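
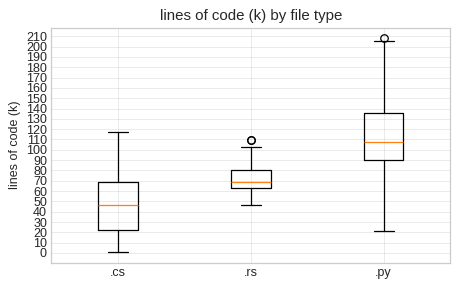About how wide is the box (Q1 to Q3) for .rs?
Q3 ≈ 80, Q1 ≈ 60; IQR ≈ 20.

≈ 20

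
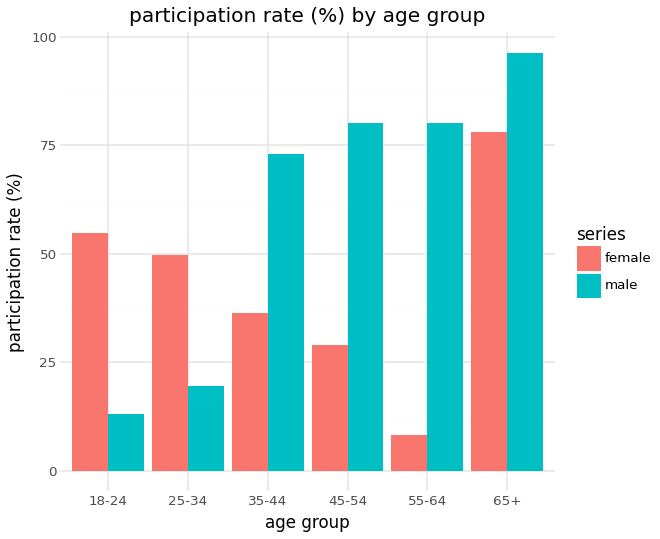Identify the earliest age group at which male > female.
25-34: male ≈ 20 vs female ≈ 50 (not yet); 35-44: male ≈ 70 vs female ≈ 40 (first crossover).

35-44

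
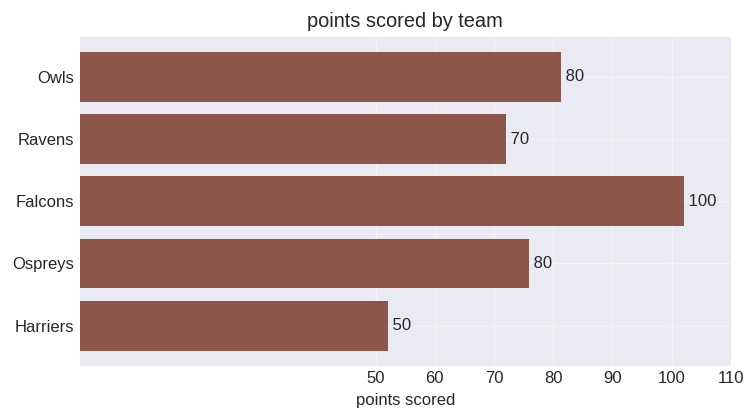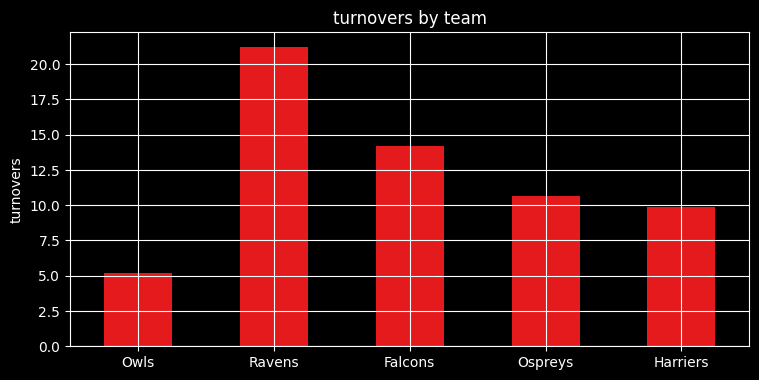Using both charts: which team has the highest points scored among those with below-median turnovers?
Chart 2 median turnovers ≈ 10; below-median teams: Owls, Harriers. Among those, Owls has the highest points scored (≈ 80).

Owls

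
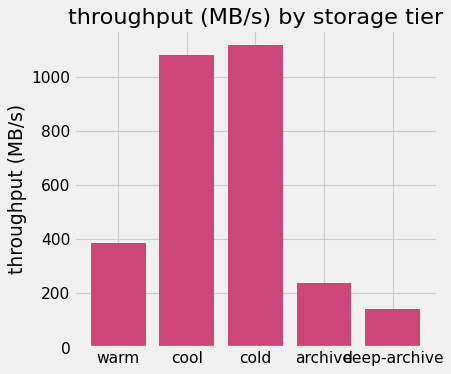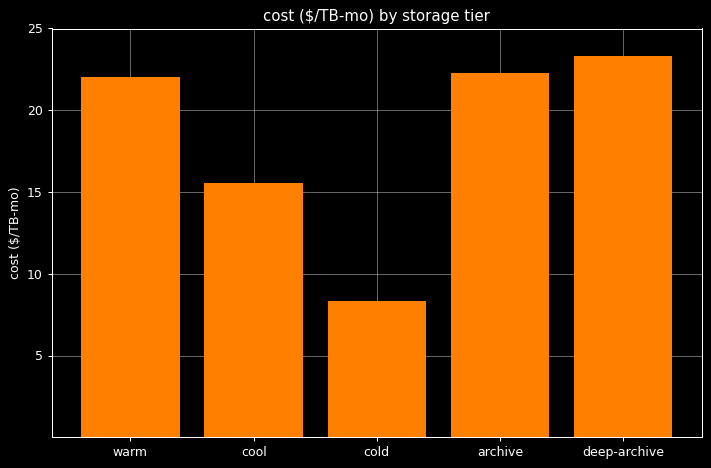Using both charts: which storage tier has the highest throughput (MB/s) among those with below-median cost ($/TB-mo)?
Chart 2 median cost ($/TB-mo) ≈ 20; below-median storage tiers: cool, cold. Among those, cold has the highest throughput (MB/s) (≈ 1200).

cold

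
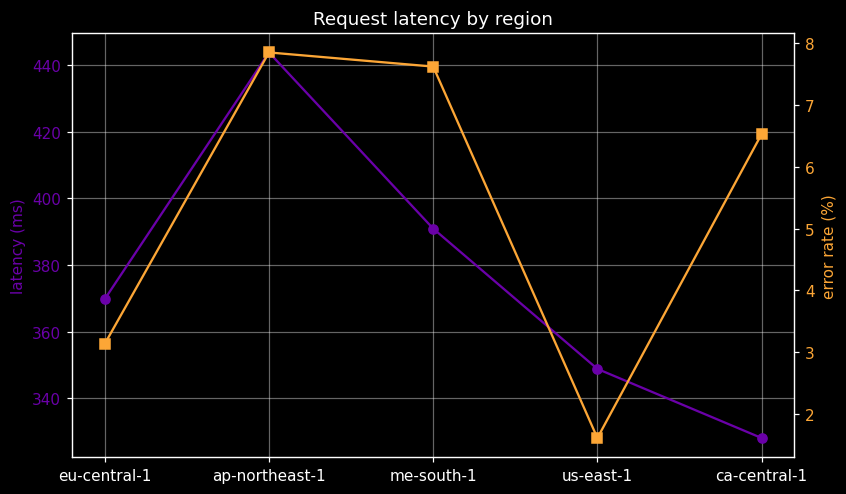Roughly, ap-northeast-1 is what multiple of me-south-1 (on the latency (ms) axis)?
ap-northeast-1 ≈ 440, me-south-1 ≈ 390; 440/390 ≈ 1.13.

≈ 1.13×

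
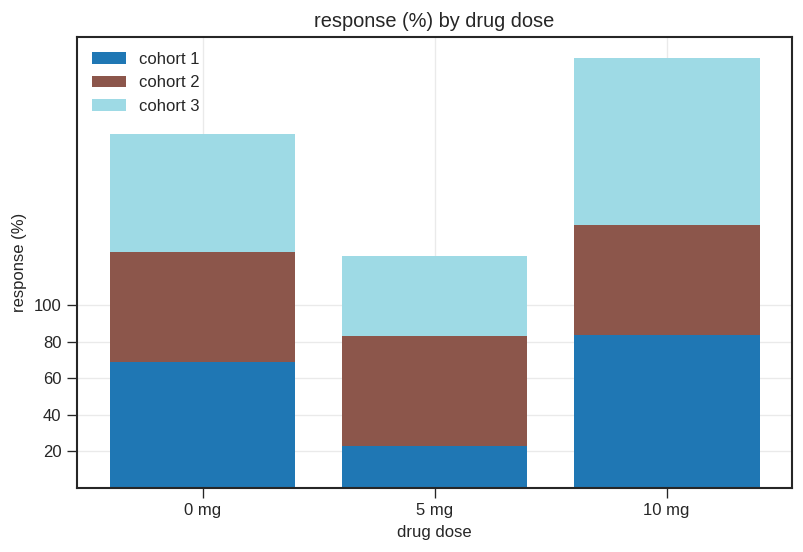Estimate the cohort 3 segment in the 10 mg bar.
≈ 100

cohort 3 top ≈ 240, bottom ≈ 140; segment ≈ 100.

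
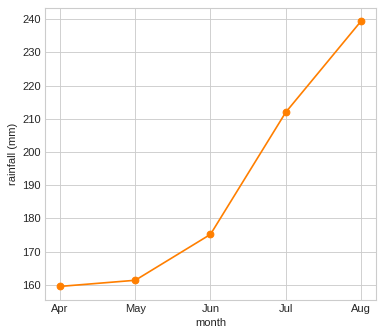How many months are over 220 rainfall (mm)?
Above 220: Aug.

1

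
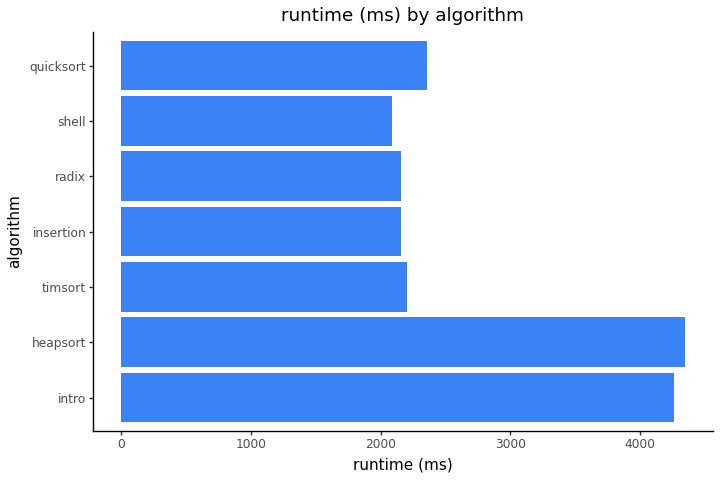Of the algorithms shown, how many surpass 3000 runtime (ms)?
Above 3000: intro, heapsort.

2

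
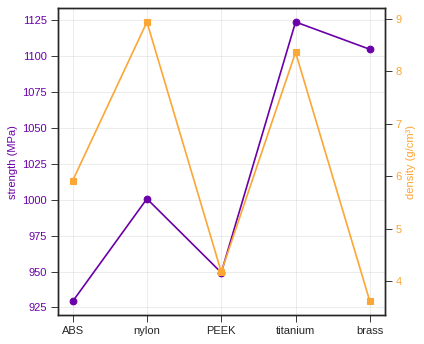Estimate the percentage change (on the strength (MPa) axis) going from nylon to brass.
nylon ≈ 1000, brass ≈ 1100; (1100 − 1000) / 1000 ≈ +10%.

≈ +10%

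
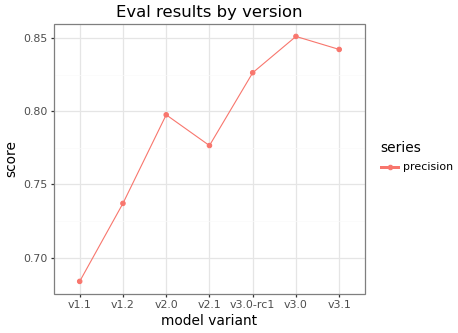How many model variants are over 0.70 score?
6

Above 0.70: v1.2, v2.0, v2.1, v3.0-rc1, v3.0, v3.1.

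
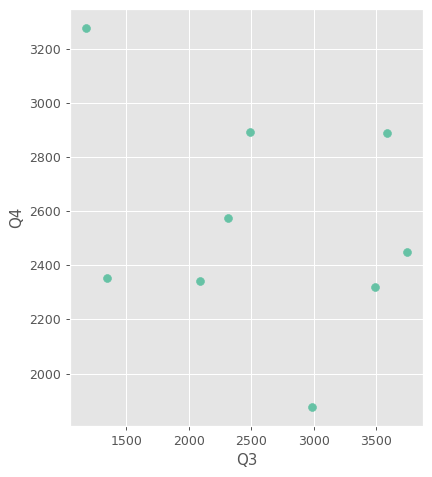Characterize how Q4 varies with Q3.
negative, weak

Points are negatively correlated; weak (|r| ≈ 0.3).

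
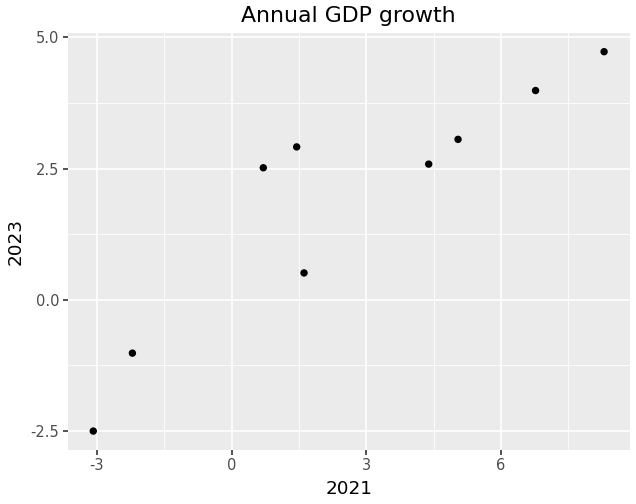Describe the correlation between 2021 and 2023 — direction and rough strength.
Points are positively correlated; strong (|r| ≈ 0.9).

positive, strong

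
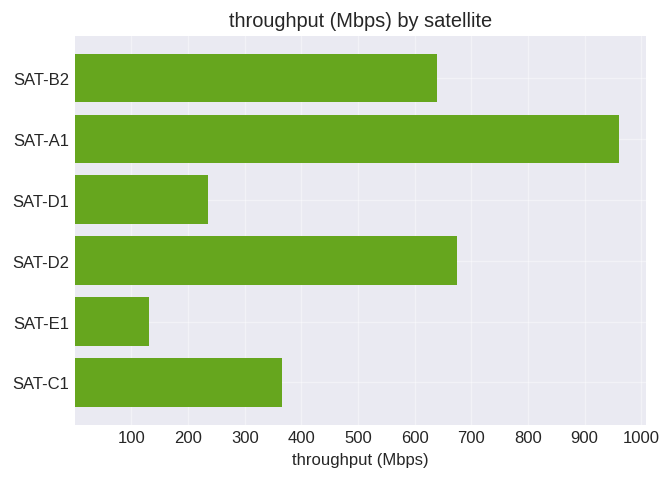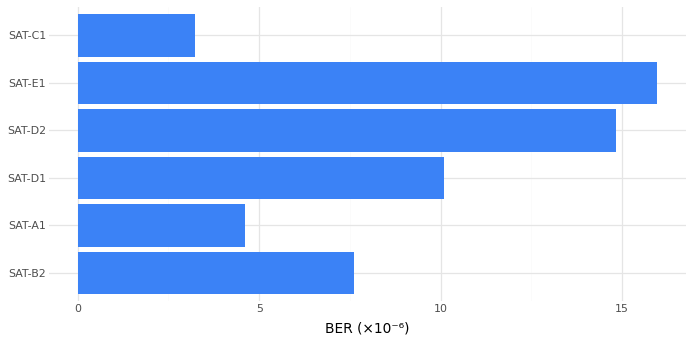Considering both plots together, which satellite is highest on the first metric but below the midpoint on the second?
Chart 2 median BER (×10⁻⁶) ≈ 8; below-median satellites: SAT-B2, SAT-A1, SAT-C1. Among those, SAT-A1 has the highest throughput (Mbps) (≈ 1000).

SAT-A1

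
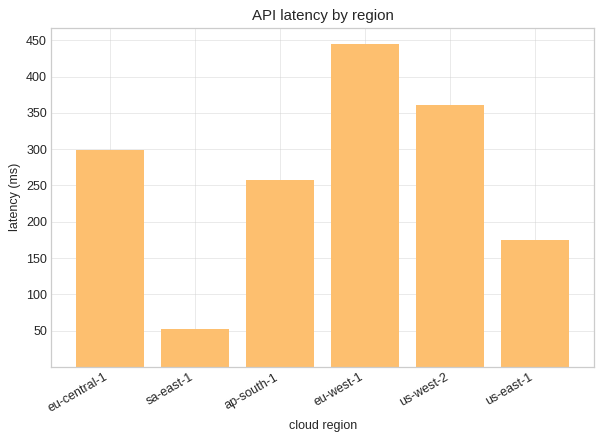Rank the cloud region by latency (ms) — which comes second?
us-west-2

Top 3: eu-west-1 ≈ 450, us-west-2 ≈ 350, eu-central-1 ≈ 300.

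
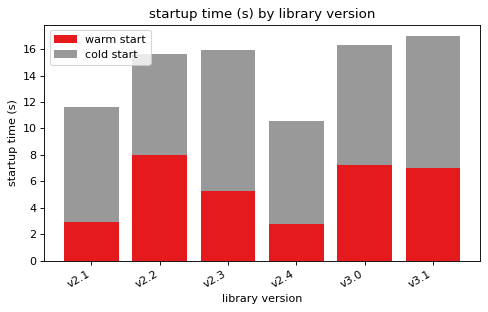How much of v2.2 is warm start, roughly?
≈ 8

warm start top ≈ 8, bottom ≈ 0; segment ≈ 8.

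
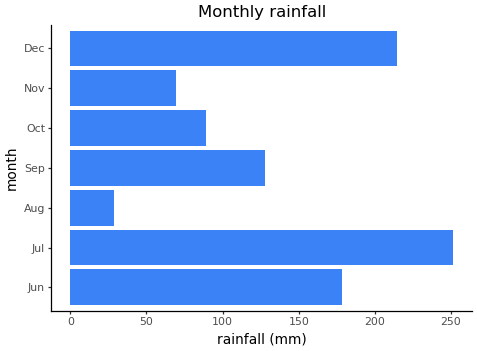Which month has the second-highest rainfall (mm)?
Dec

Top 3: Jul ≈ 250, Dec ≈ 225, Jun ≈ 175.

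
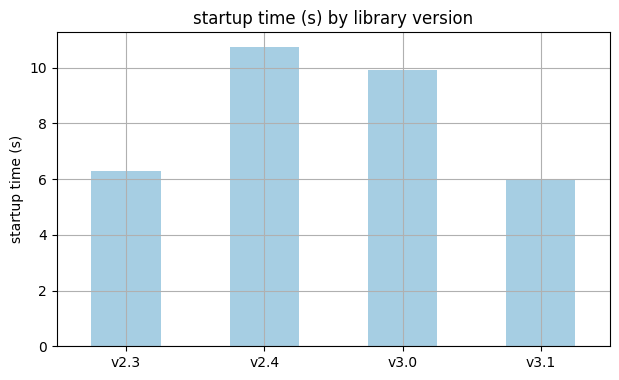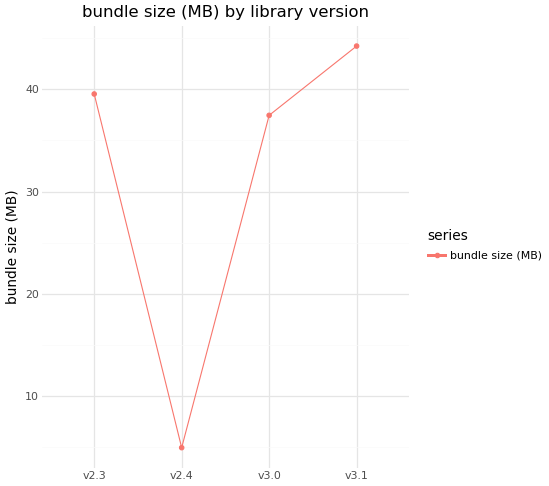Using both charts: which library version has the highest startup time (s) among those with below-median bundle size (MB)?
Chart 2 median bundle size (MB) ≈ 40; below-median library versions: v2.4, v3.0. Among those, v2.4 has the highest startup time (s) (≈ 11).

v2.4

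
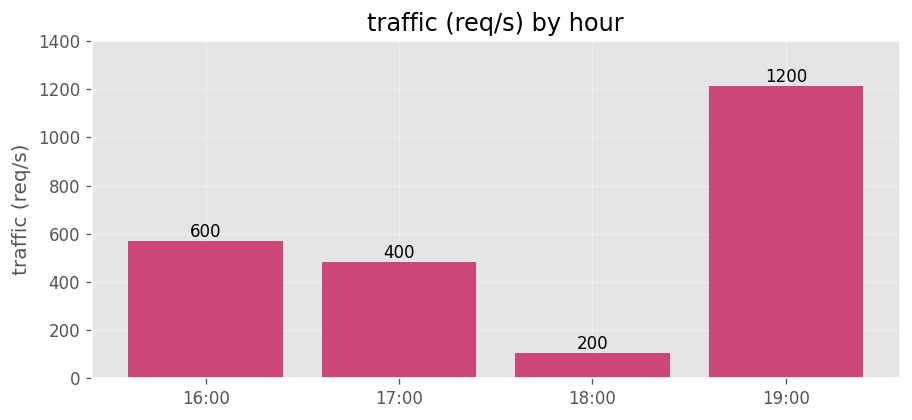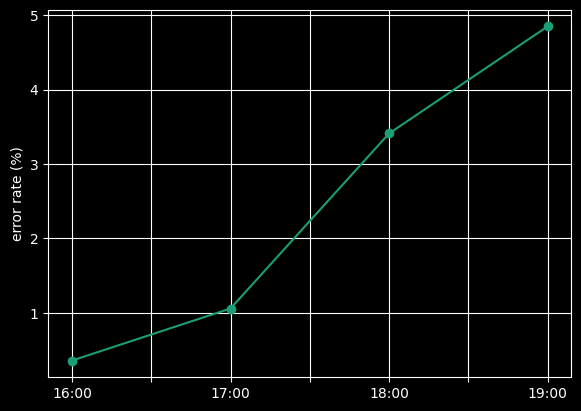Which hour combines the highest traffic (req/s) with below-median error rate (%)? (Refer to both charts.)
16:00

Chart 2 median error rate (%) ≈ 2; below-median hours: 16:00, 17:00. Among those, 16:00 has the highest traffic (req/s) (≈ 600).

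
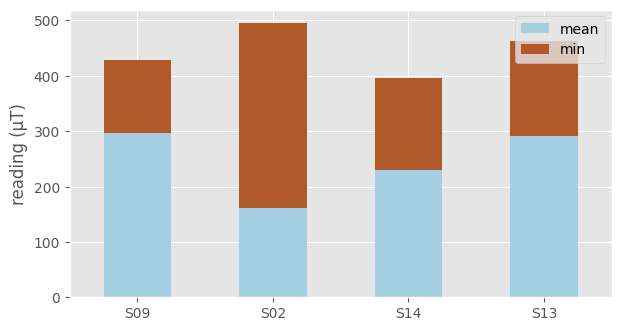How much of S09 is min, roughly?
min top ≈ 450, bottom ≈ 300; segment ≈ 150.

≈ 150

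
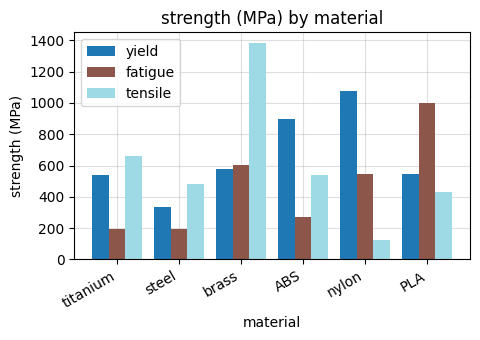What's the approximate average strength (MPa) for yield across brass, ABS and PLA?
(600 + 800 + 600) / 3 ≈ 667.

≈ 667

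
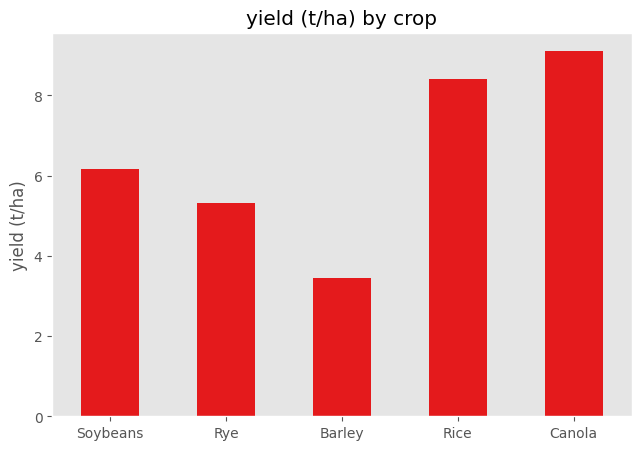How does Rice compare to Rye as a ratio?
≈ 1.6×

Rice ≈ 8, Rye ≈ 5; 8/5 ≈ 1.6.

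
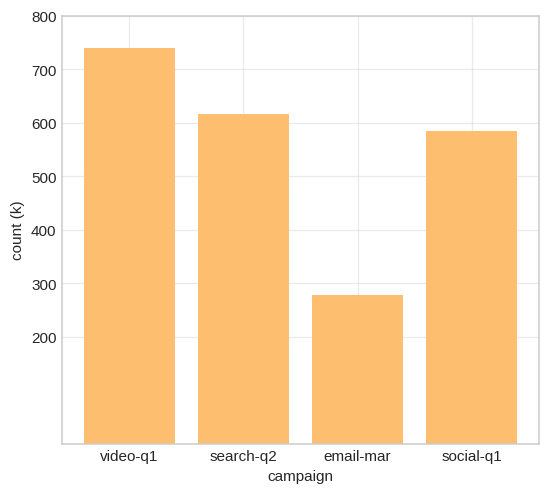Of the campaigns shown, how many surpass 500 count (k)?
3

Above 500: video-q1, search-q2, social-q1.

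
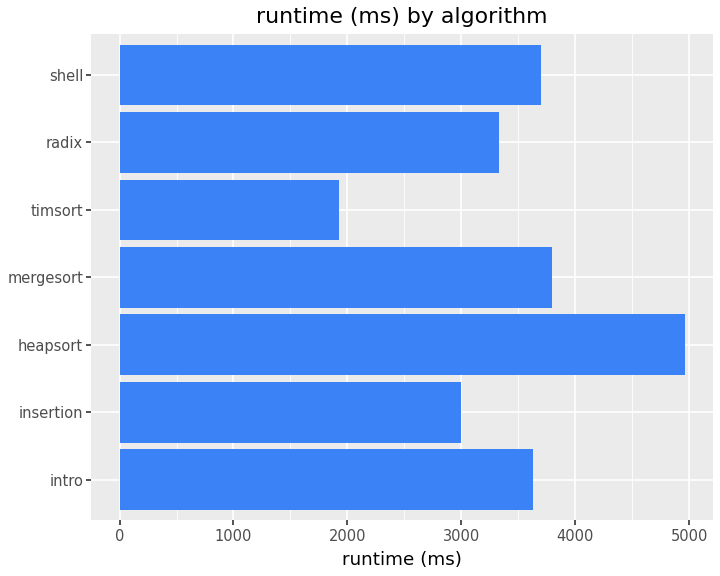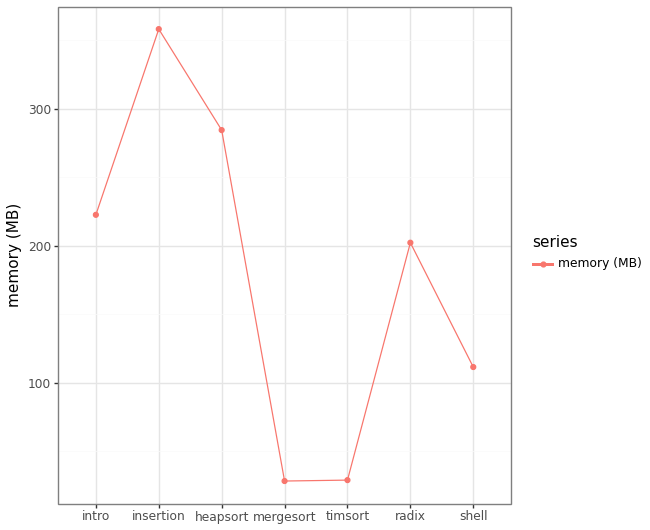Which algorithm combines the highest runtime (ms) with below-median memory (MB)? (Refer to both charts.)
mergesort

Chart 2 median memory (MB) ≈ 200; below-median algorithms: mergesort, timsort, shell. Among those, mergesort has the highest runtime (ms) (≈ 4000).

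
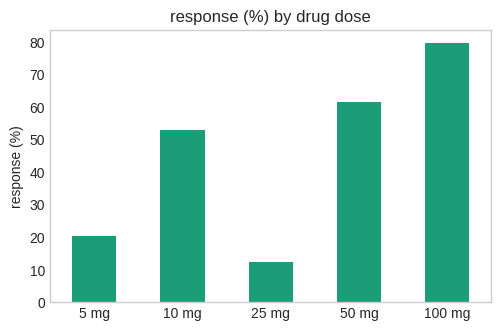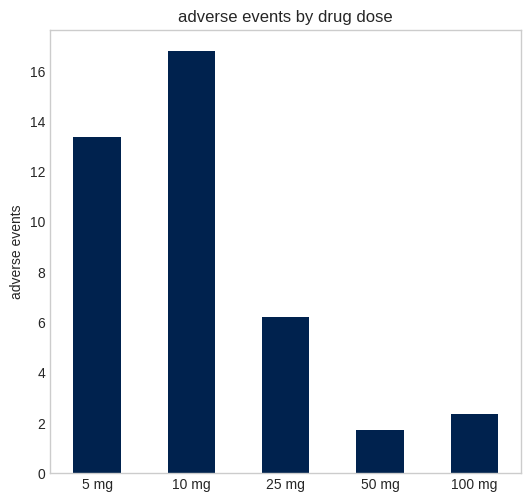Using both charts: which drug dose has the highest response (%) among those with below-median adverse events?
100 mg

Chart 2 median adverse events ≈ 6; below-median drug doses: 50 mg, 100 mg. Among those, 100 mg has the highest response (%) (≈ 80).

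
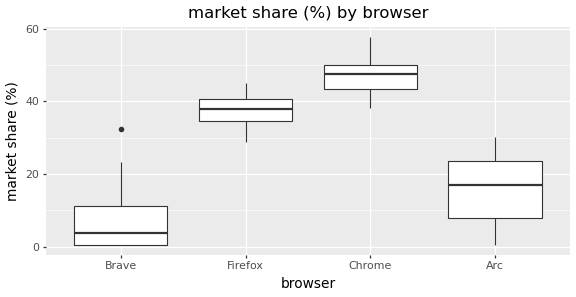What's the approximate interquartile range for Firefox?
Q3 ≈ 40, Q1 ≈ 35; IQR ≈ 5.

≈ 5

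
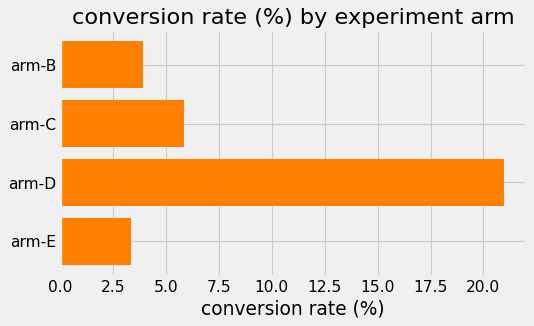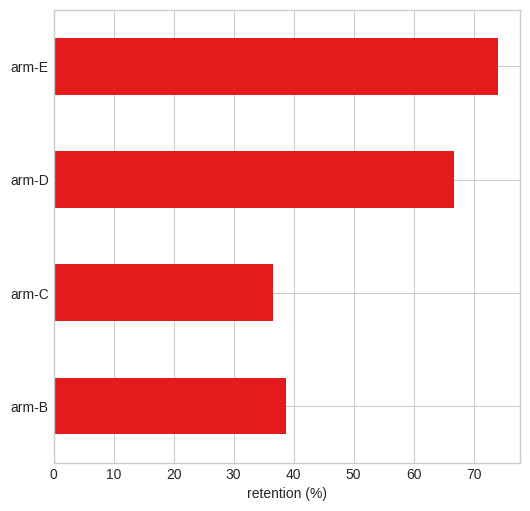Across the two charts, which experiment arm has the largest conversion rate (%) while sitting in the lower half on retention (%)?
Chart 2 median retention (%) ≈ 50; below-median experiment arms: arm-B, arm-C. Among those, arm-C has the highest conversion rate (%) (≈ 6).

arm-C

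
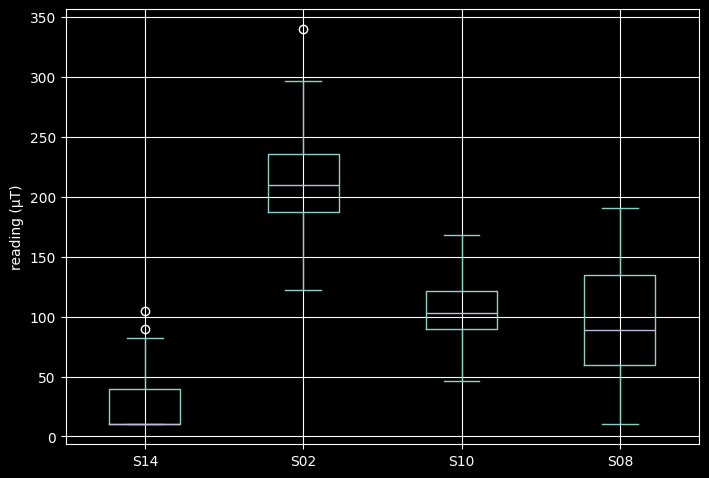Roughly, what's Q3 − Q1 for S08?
≈ 80

Q3 ≈ 140, Q1 ≈ 60; IQR ≈ 80.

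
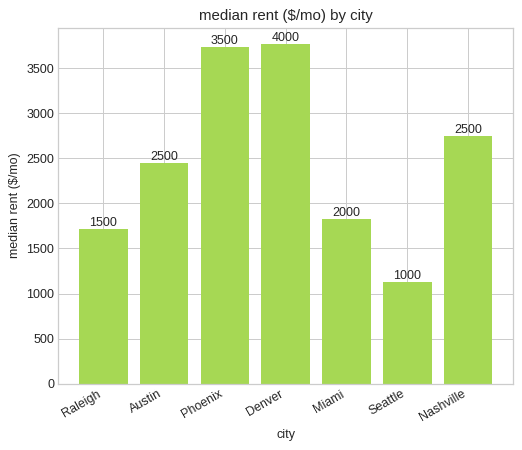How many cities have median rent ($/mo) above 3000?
Above 3000: Phoenix, Denver.

2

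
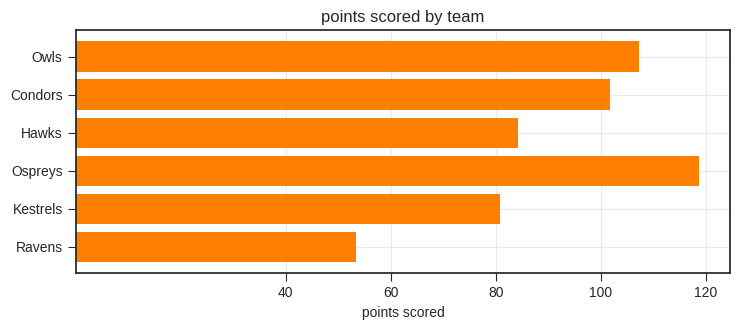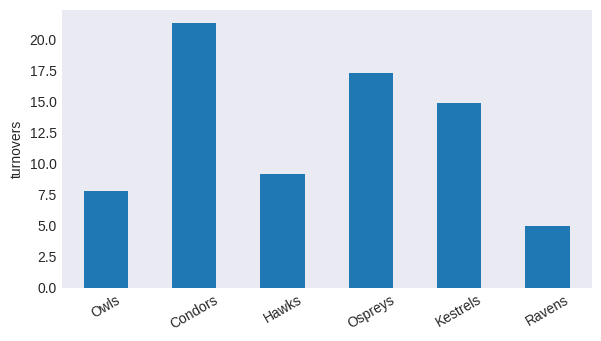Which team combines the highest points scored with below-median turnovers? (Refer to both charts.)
Chart 2 median turnovers ≈ 12; below-median teams: Owls, Hawks, Ravens. Among those, Owls has the highest points scored (≈ 100).

Owls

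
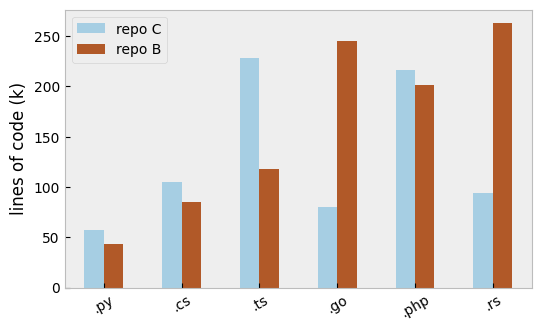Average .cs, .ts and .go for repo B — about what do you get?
≈ 150

(75 + 125 + 250) / 3 ≈ 150.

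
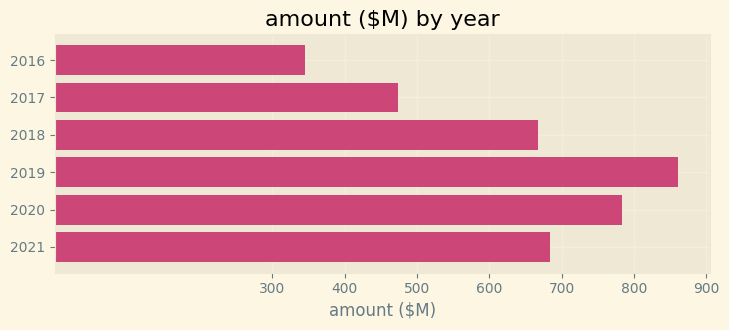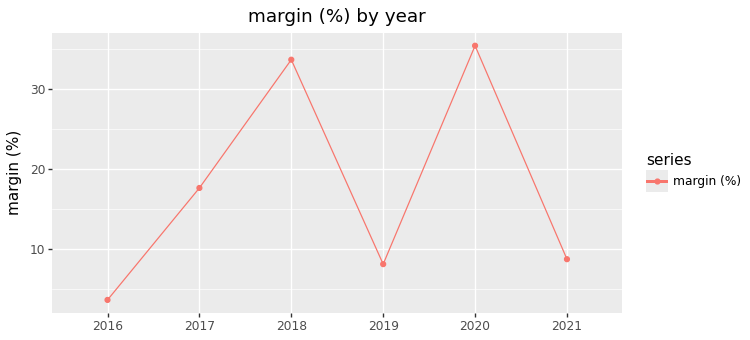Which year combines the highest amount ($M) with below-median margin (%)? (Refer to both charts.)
2019

Chart 2 median margin (%) ≈ 15; below-median years: 2016, 2019, 2021. Among those, 2019 has the highest amount ($M) (≈ 900).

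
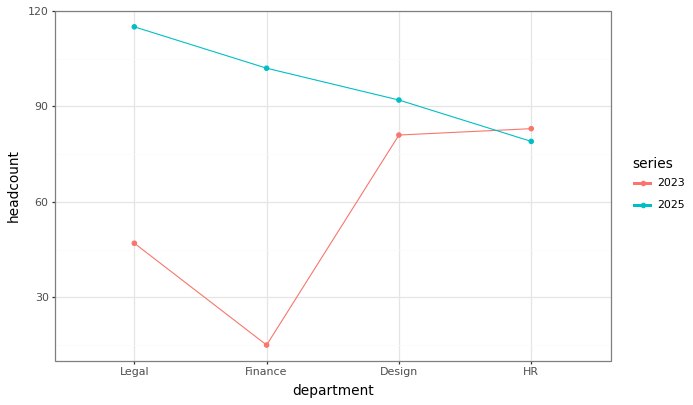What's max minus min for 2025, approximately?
Max Legal ≈ 120, min HR ≈ 80; range ≈ 40.

≈ 40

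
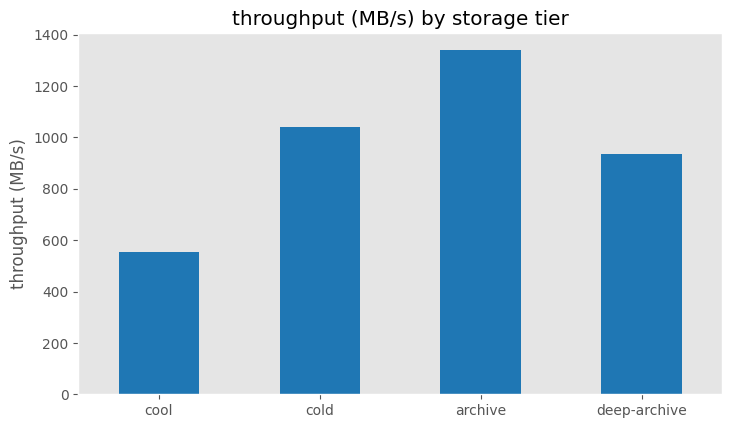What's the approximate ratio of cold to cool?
≈ 1.67×

cold ≈ 1000, cool ≈ 600; 1000/600 ≈ 1.67.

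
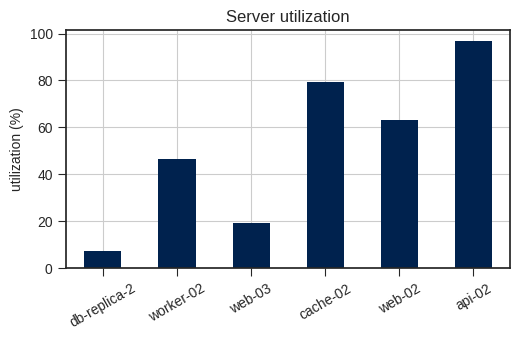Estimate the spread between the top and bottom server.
Max api-02 ≈ 100, min db-replica-2 ≈ 10; range ≈ 90.

≈ 90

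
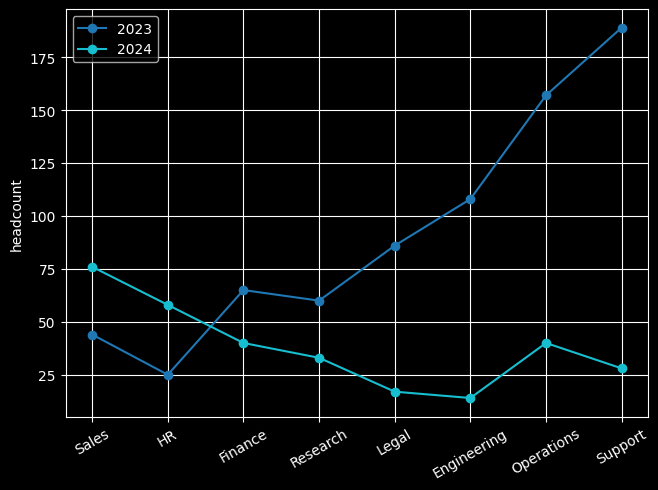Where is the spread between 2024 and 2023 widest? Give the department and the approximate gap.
Support, ≈ 160

Support: 2024 ≈ 20, 2023 ≈ 180 → gap ≈ 160. Next-largest (Operations) is only ≈ 120.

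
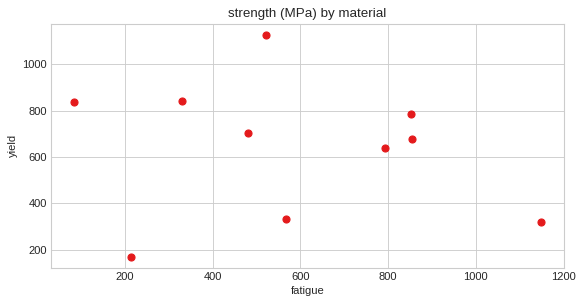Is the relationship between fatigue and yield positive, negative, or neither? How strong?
no clear correlation

Points are roughly uncorrelated; weak (|r| ≈ 0.2).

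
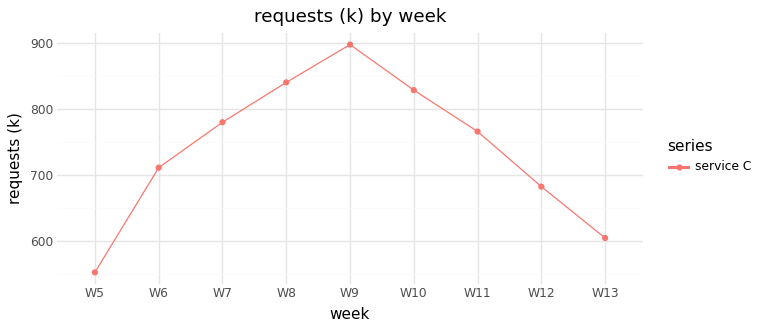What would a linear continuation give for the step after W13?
≈ 525

Last three: 750, 700, 600 → slope ≈ -75/step → next ≈ 525.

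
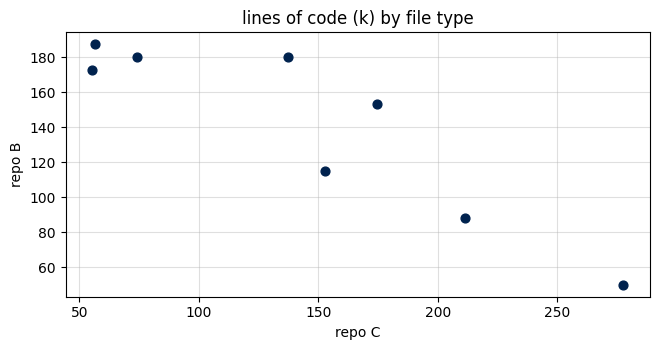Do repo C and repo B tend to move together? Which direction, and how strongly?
negative, strong

Points are negatively correlated; strong (|r| ≈ 0.9).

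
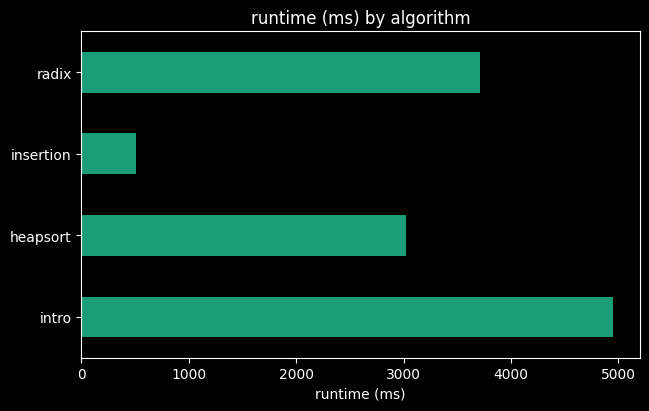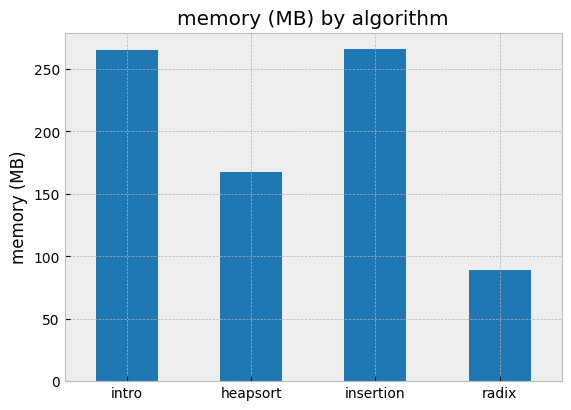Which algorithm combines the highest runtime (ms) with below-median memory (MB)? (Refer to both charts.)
Chart 2 median memory (MB) ≈ 225; below-median algorithms: heapsort, radix. Among those, radix has the highest runtime (ms) (≈ 3500).

radix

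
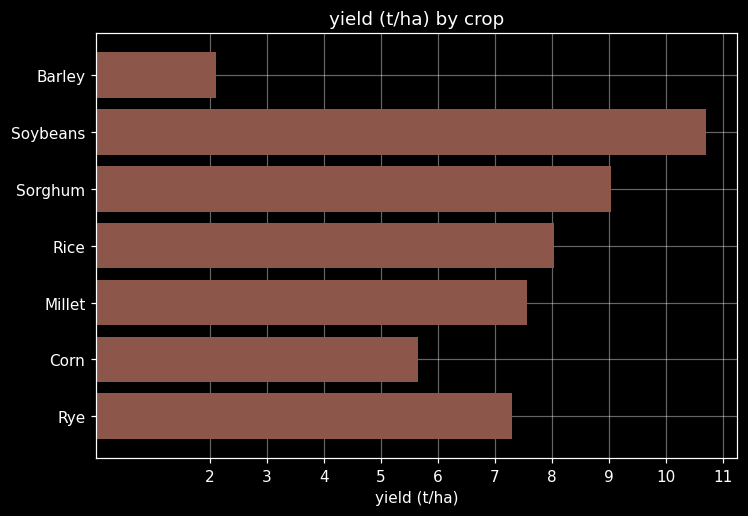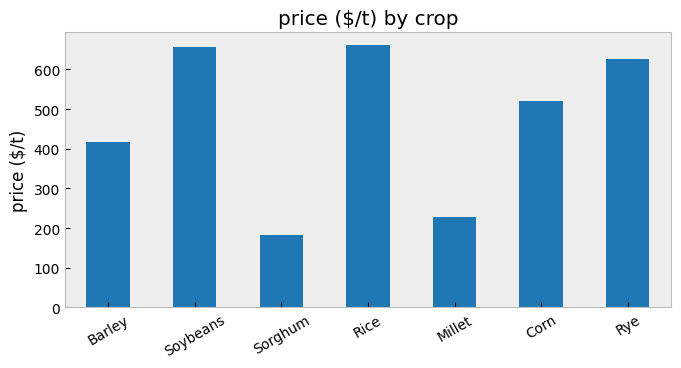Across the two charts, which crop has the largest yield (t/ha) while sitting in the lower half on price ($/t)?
Sorghum

Chart 2 median price ($/t) ≈ 500; below-median crops: Barley, Sorghum, Millet. Among those, Sorghum has the highest yield (t/ha) (≈ 9).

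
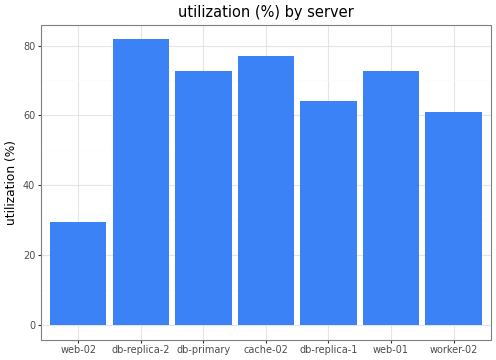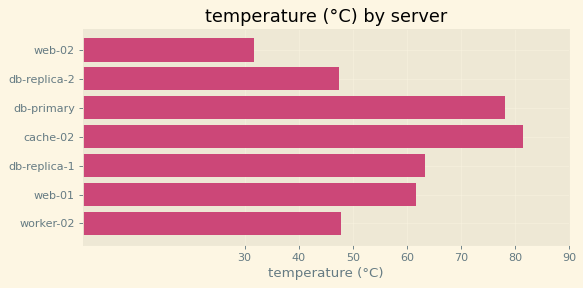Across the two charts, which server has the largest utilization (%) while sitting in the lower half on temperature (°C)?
Chart 2 median temperature (°C) ≈ 60; below-median servers: web-02, db-replica-2, worker-02. Among those, db-replica-2 has the highest utilization (%) (≈ 80).

db-replica-2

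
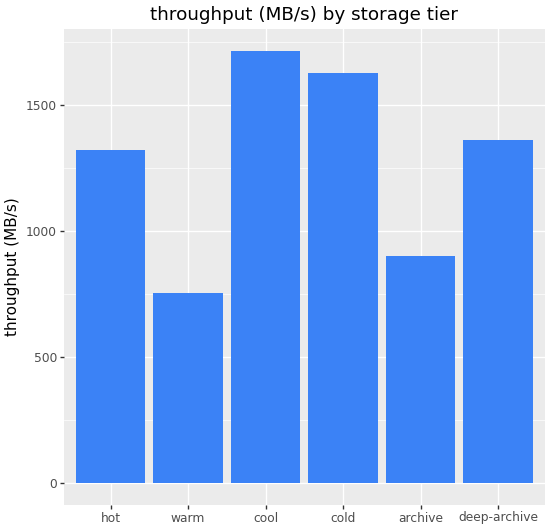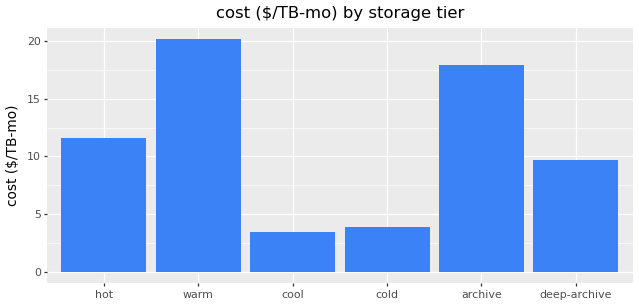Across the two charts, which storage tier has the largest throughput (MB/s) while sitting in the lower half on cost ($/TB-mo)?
Chart 2 median cost ($/TB-mo) ≈ 10; below-median storage tiers: cool, cold, deep-archive. Among those, cool has the highest throughput (MB/s) (≈ 1800).

cool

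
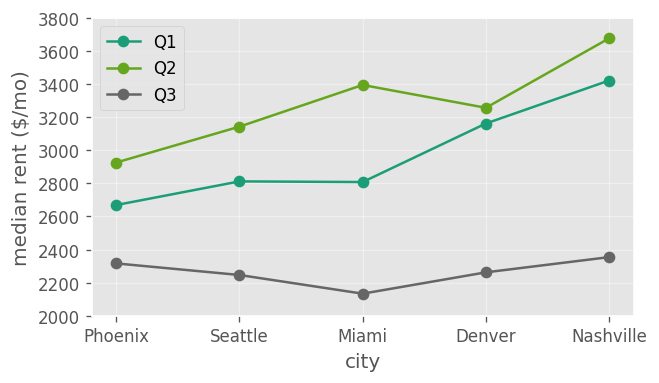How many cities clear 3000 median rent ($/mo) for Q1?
2

Above 3000: Denver, Nashville.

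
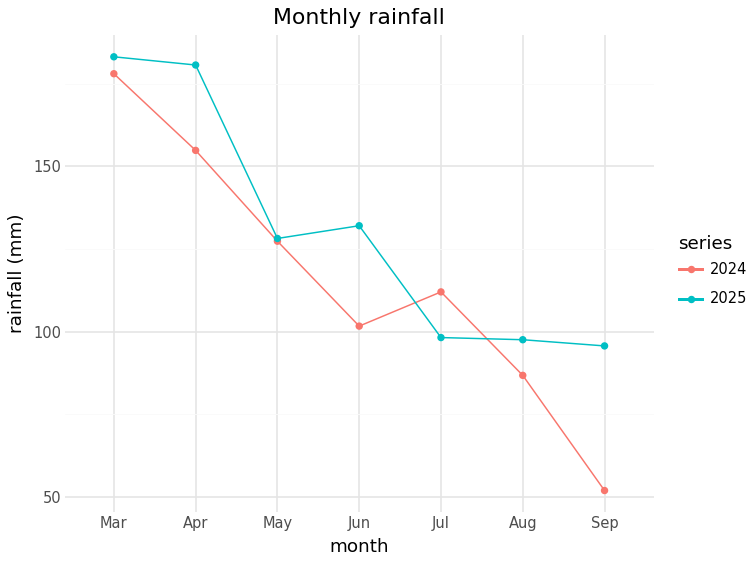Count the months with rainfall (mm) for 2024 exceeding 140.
Above 140: Mar, Apr.

2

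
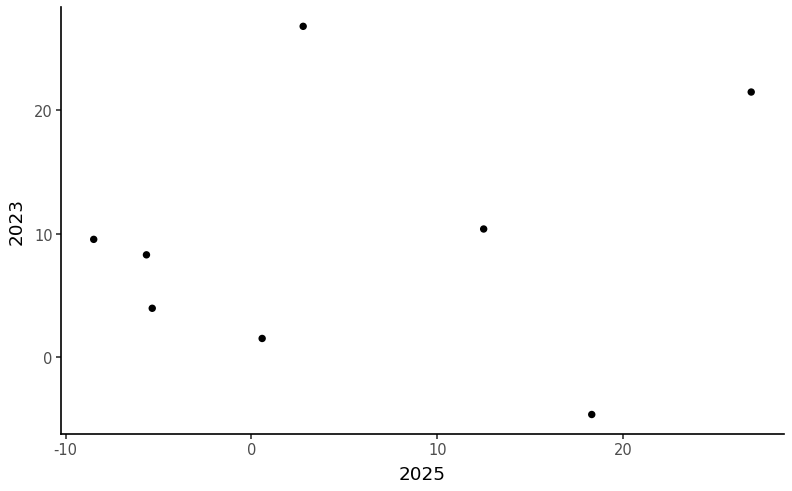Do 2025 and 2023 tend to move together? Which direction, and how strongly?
no clear correlation

Points are roughly uncorrelated; weak (|r| ≈ 0.2).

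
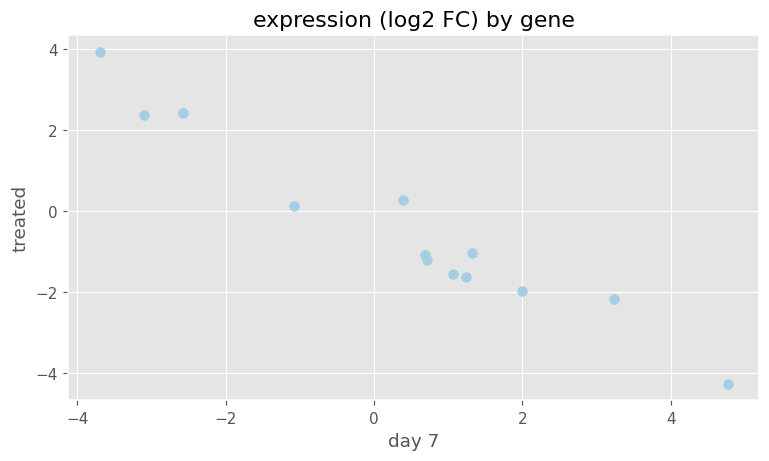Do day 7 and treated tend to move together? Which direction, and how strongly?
negative, strong

Points are negatively correlated; strong (|r| ≈ 1.0).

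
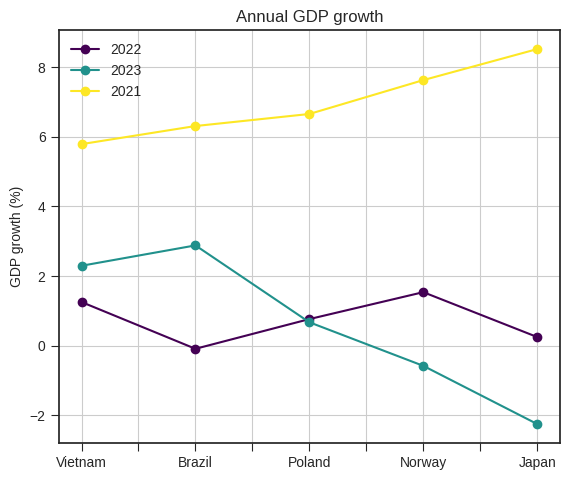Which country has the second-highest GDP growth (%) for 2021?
Norway

Top 3 for 2021: Japan ≈ 9, Norway ≈ 8, Poland ≈ 7.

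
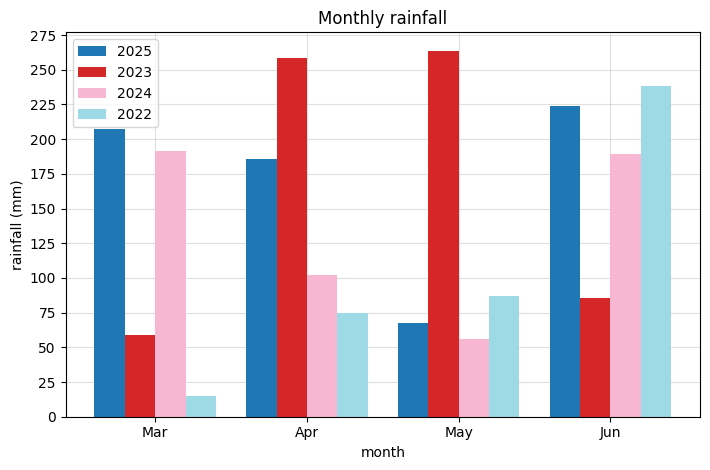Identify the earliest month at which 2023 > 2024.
Apr

Mar: 2023 ≈ 50 vs 2024 ≈ 200 (not yet); Apr: 2023 ≈ 250 vs 2024 ≈ 100 (first crossover).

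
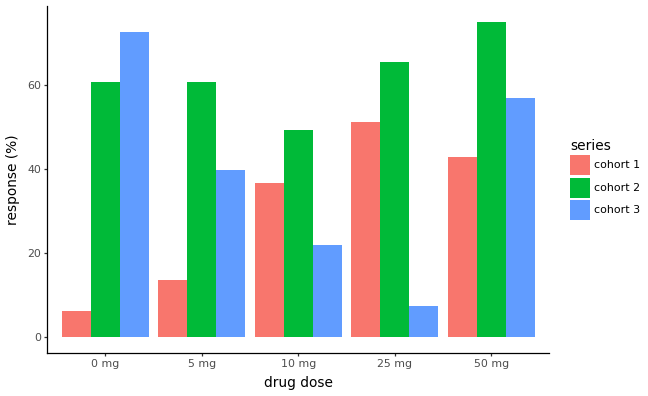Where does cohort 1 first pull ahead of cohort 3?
5 mg: cohort 1 ≈ 10 vs cohort 3 ≈ 40 (not yet); 10 mg: cohort 1 ≈ 40 vs cohort 3 ≈ 20 (first crossover).

10 mg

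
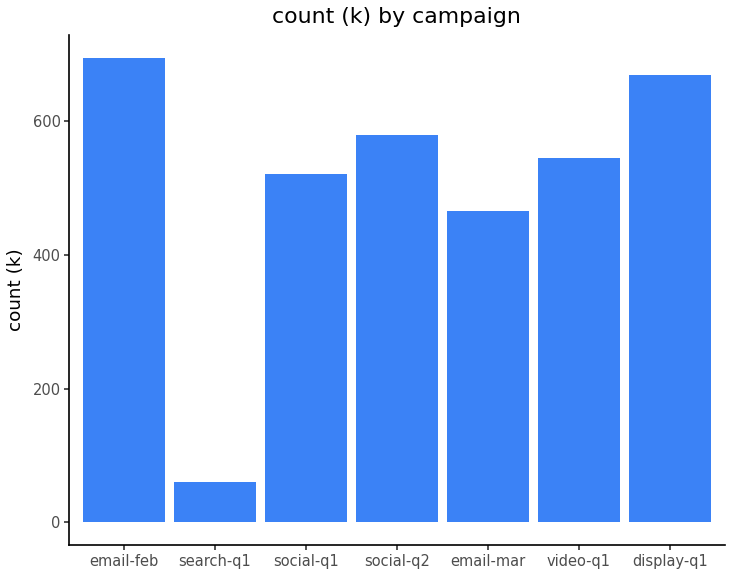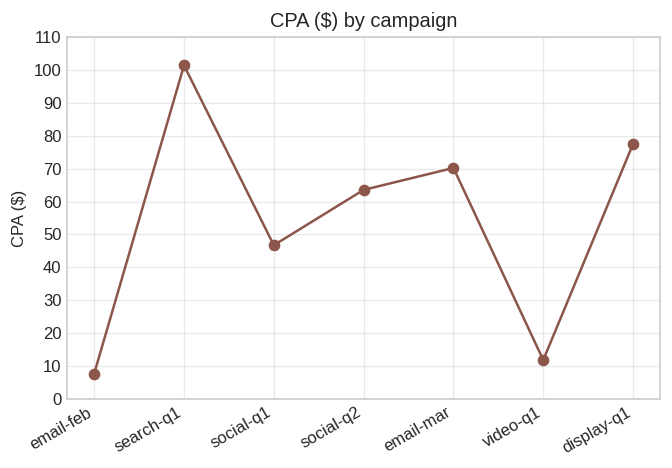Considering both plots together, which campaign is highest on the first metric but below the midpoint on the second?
email-feb

Chart 2 median CPA ($) ≈ 60; below-median campaigns: email-feb, social-q1, video-q1. Among those, email-feb has the highest count (k) (≈ 700).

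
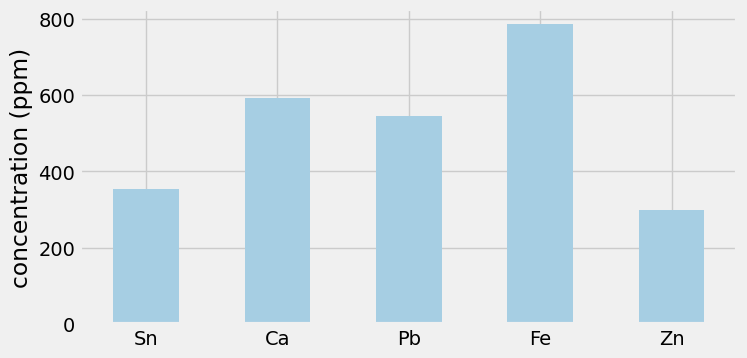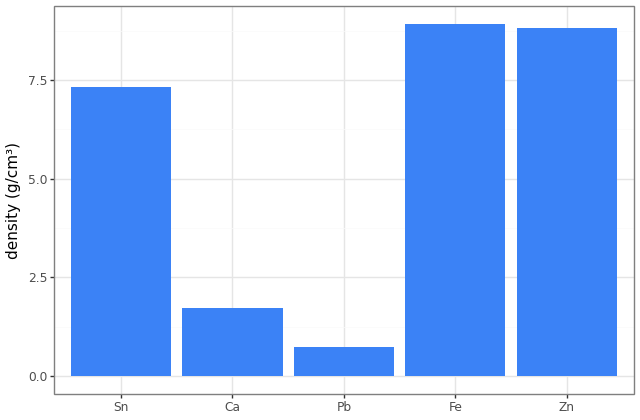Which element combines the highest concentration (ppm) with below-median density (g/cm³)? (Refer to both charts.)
Chart 2 median density (g/cm³) ≈ 7; below-median elements: Ca, Pb. Among those, Ca has the highest concentration (ppm) (≈ 600).

Ca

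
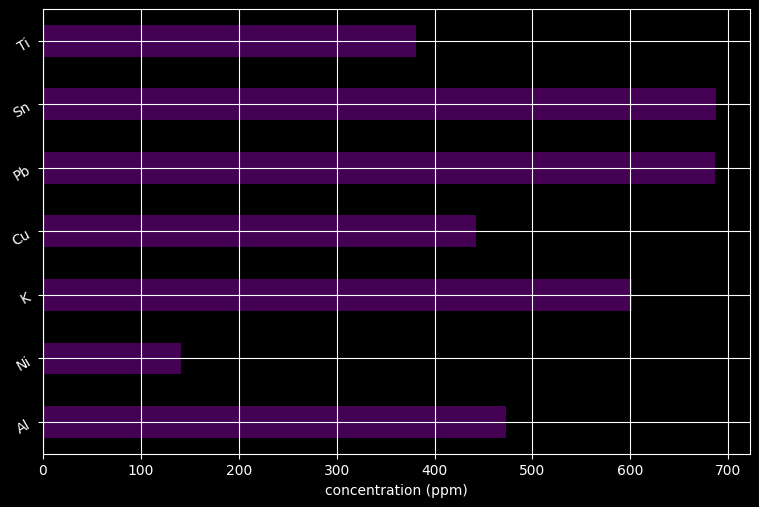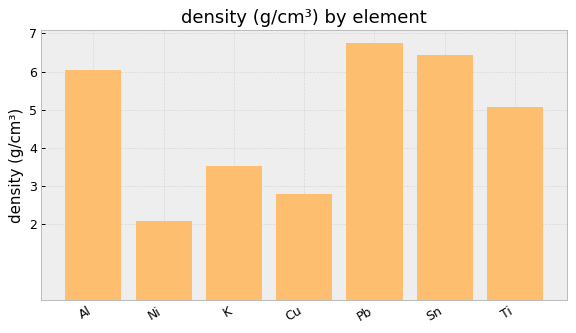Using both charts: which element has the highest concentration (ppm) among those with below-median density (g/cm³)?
Chart 2 median density (g/cm³) ≈ 5; below-median elements: Ni, K, Cu. Among those, K has the highest concentration (ppm) (≈ 600).

K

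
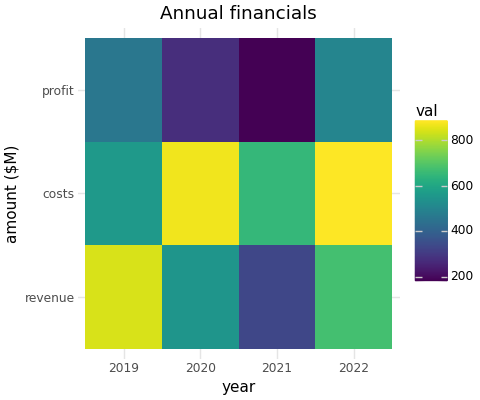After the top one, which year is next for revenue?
Top 3 for revenue: 2019 ≈ 800, 2022 ≈ 700, 2020 ≈ 500.

2022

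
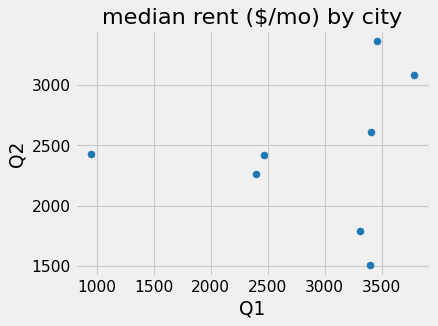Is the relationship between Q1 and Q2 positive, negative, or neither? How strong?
Points are roughly uncorrelated; weak (|r| ≈ 0.1).

no clear correlation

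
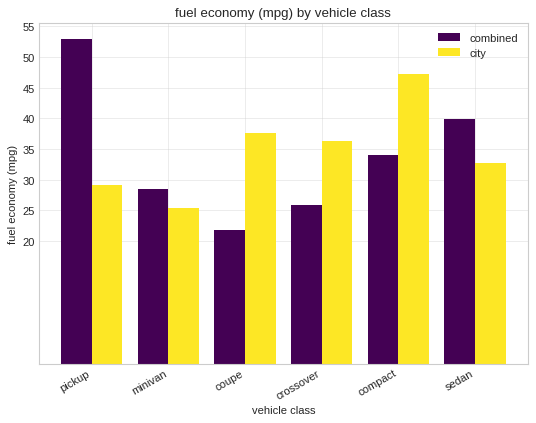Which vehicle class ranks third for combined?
compact

Top 4 for combined: pickup ≈ 55, sedan ≈ 40, compact ≈ 35, minivan ≈ 30.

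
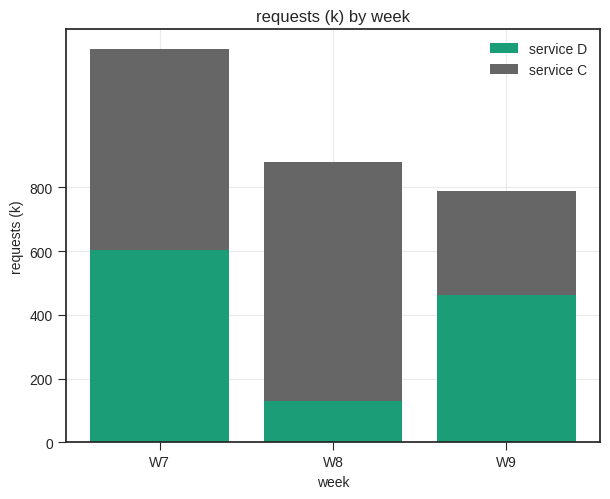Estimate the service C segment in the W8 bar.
service C top ≈ 800, bottom ≈ 200; segment ≈ 600.

≈ 600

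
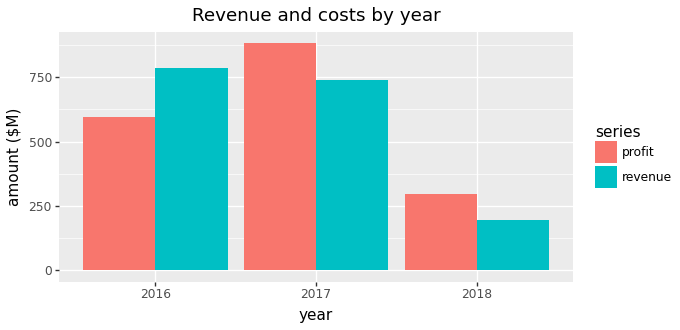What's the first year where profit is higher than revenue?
2017

2016: profit ≈ 600 vs revenue ≈ 800 (not yet); 2017: profit ≈ 900 vs revenue ≈ 700 (first crossover).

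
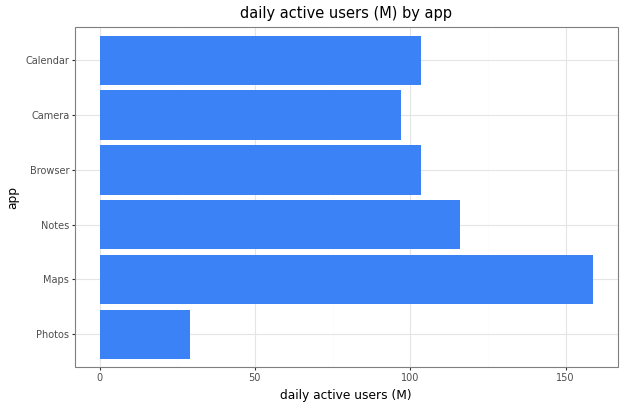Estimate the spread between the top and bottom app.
≈ 140

Max Maps ≈ 160, min Photos ≈ 20; range ≈ 140.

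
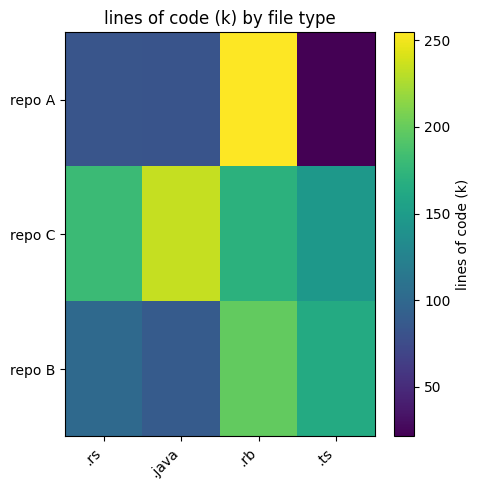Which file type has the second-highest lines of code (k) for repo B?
.ts

Top 3 for repo B: .rb ≈ 200, .ts ≈ 160, .rs ≈ 100.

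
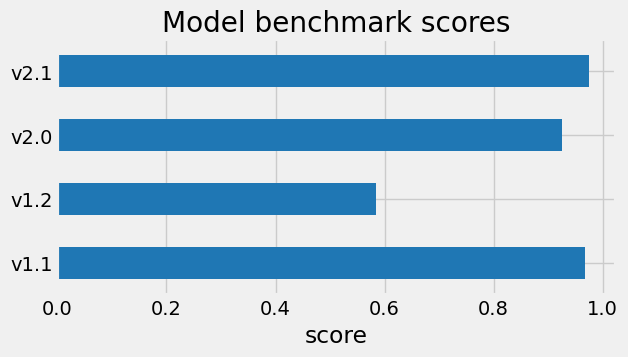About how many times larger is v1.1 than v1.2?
v1.1 ≈ 1.0, v1.2 ≈ 0.6; 1.0/0.6 ≈ 1.67.

≈ 1.67×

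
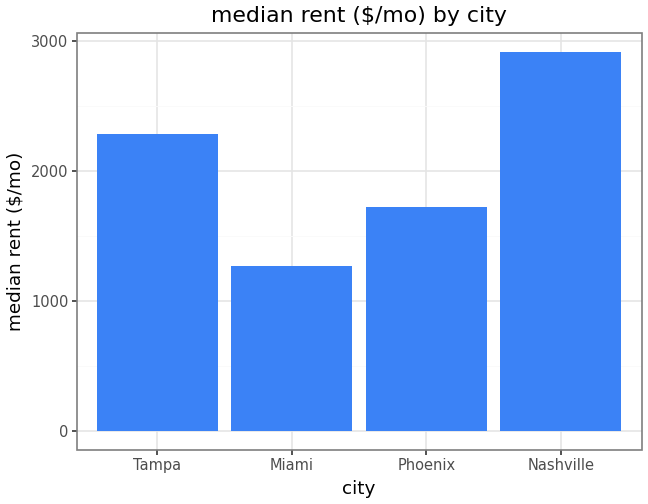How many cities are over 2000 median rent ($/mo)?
2

Above 2000: Tampa, Nashville.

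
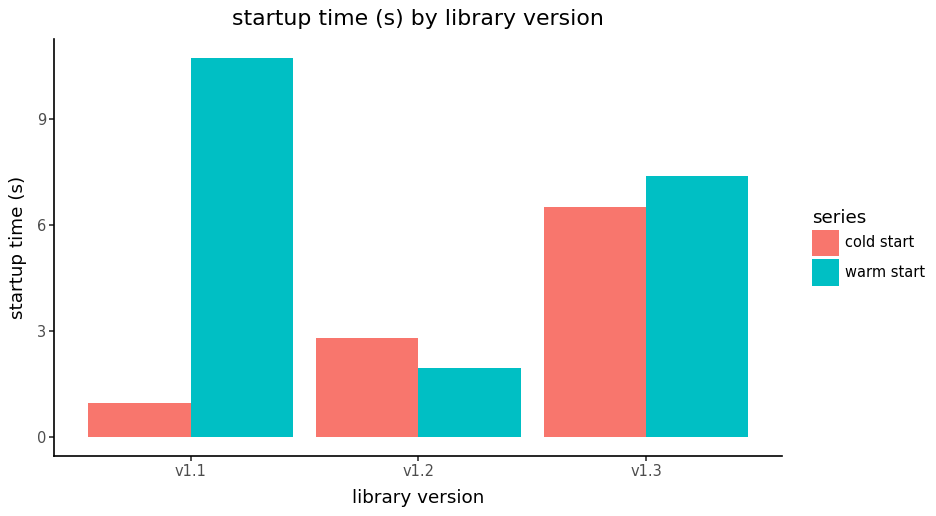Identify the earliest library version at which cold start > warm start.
v1.2

v1.1: cold start ≈ 1 vs warm start ≈ 11 (not yet); v1.2: cold start ≈ 3 vs warm start ≈ 2 (first crossover).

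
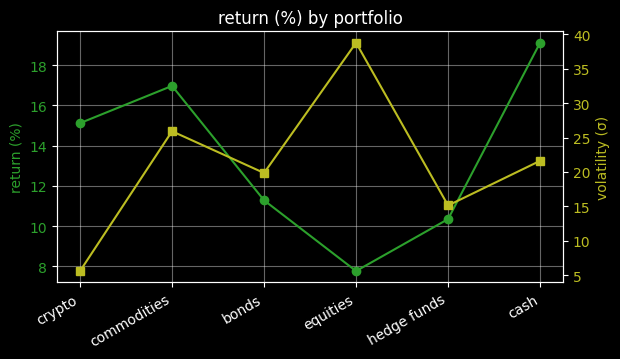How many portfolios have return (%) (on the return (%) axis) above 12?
3

Above 12: crypto, commodities, cash.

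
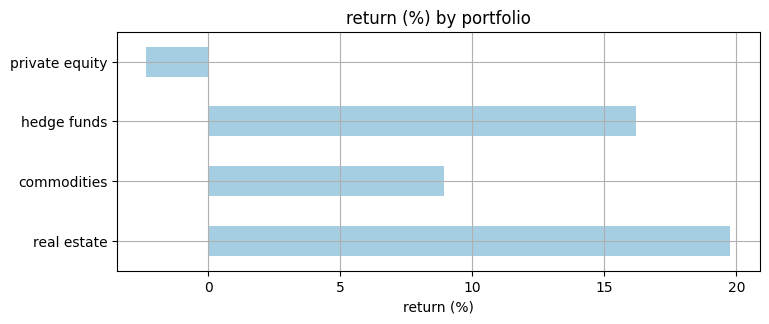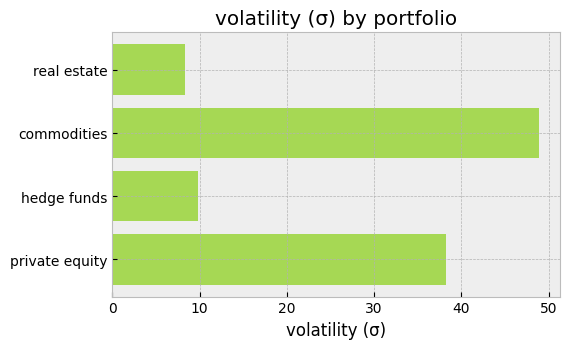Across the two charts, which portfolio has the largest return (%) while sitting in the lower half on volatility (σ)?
real estate

Chart 2 median volatility (σ) ≈ 25; below-median portfolios: real estate, hedge funds. Among those, real estate has the highest return (%) (≈ 20).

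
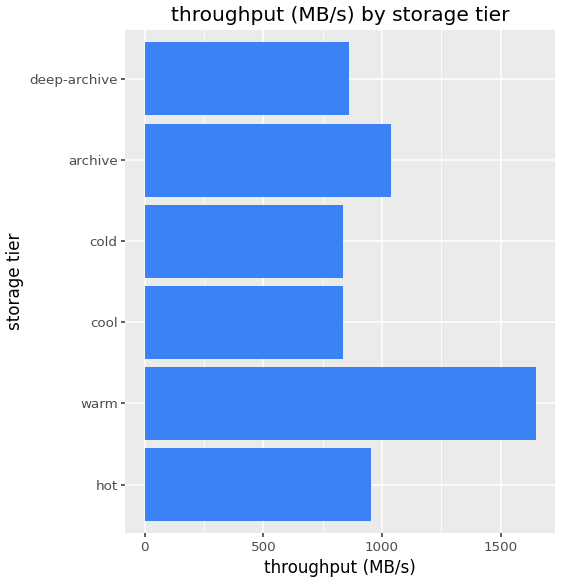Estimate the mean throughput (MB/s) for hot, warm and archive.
(1000 + 1600 + 1000) / 3 ≈ 1200.

≈ 1200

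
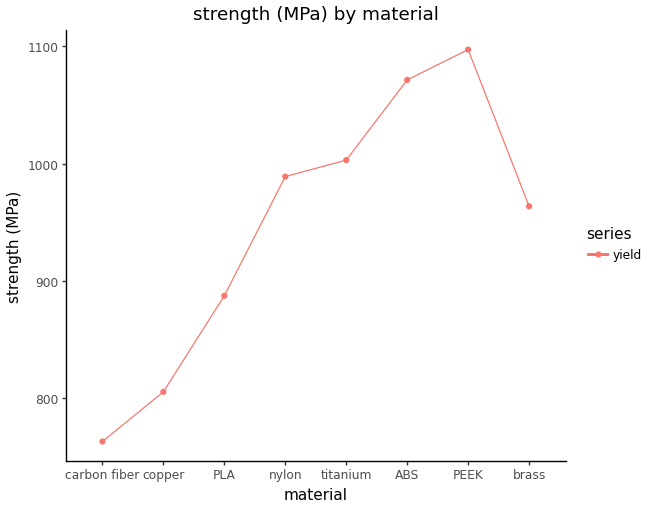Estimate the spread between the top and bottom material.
Max PEEK ≈ 1100, min carbon fiber ≈ 750; range ≈ 350.

≈ 350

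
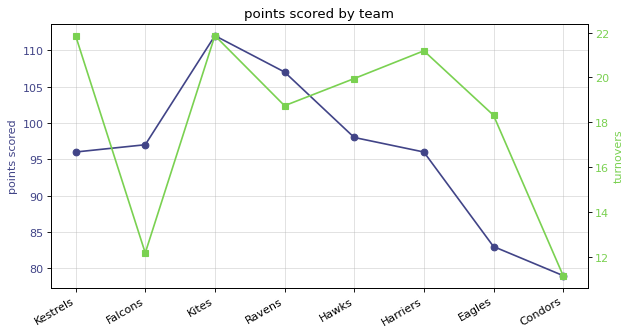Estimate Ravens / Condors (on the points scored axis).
Ravens ≈ 105, Condors ≈ 80; 105/80 ≈ 1.31.

≈ 1.31×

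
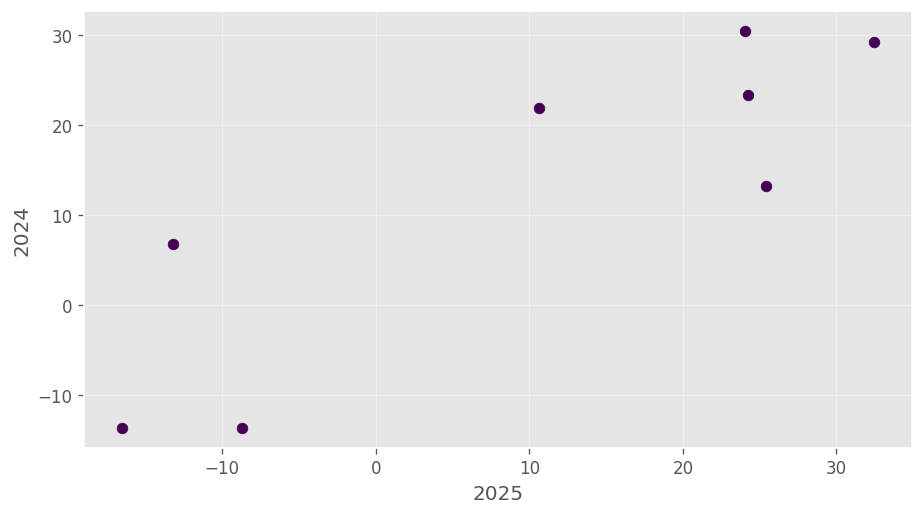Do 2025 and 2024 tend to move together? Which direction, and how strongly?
positive, strong

Points are positively correlated; strong (|r| ≈ 0.9).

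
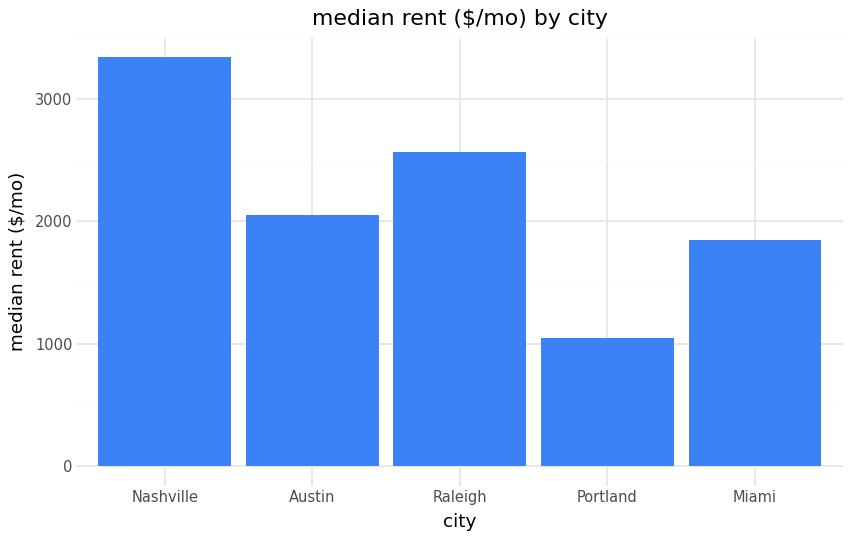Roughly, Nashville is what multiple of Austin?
Nashville ≈ 3500, Austin ≈ 2000; 3500/2000 ≈ 1.75.

≈ 1.75×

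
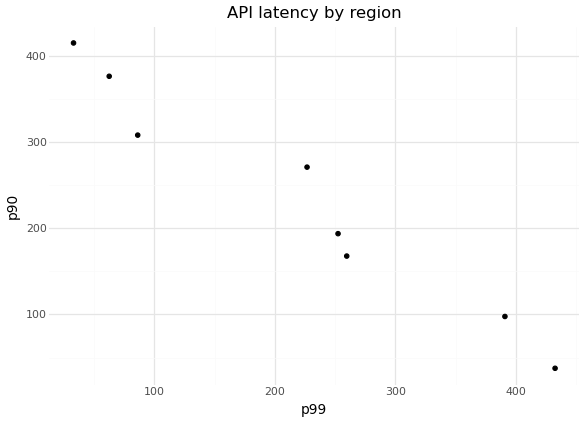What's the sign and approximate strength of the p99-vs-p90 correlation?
Points are negatively correlated; strong (|r| ≈ 1.0).

negative, strong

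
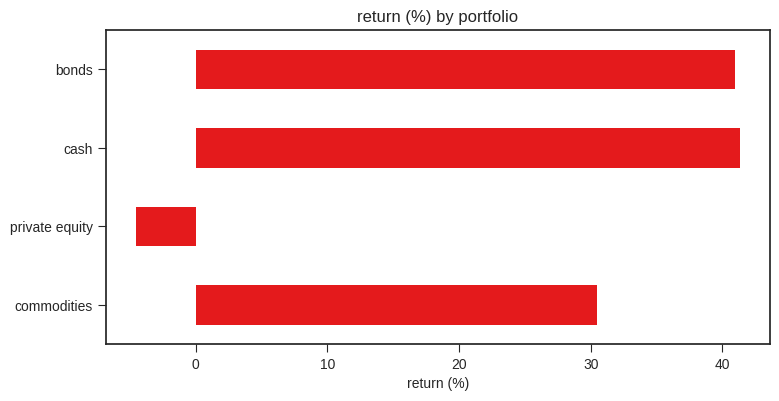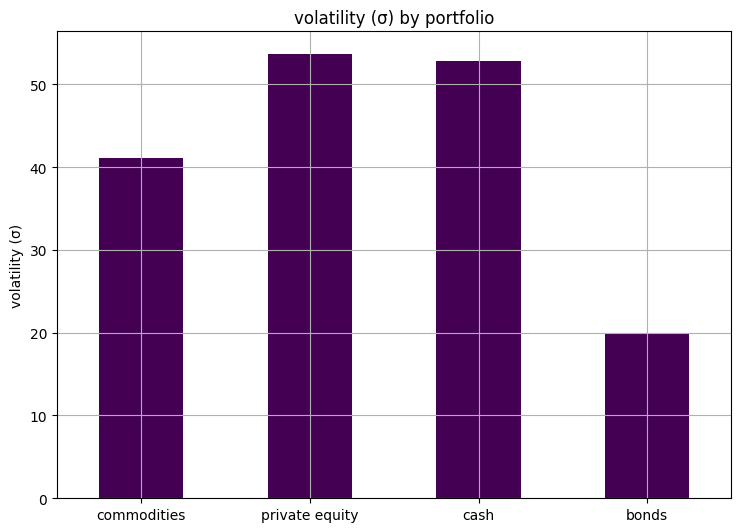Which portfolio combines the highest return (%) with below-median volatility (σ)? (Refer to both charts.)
Chart 2 median volatility (σ) ≈ 45; below-median portfolios: commodities, bonds. Among those, bonds has the highest return (%) (≈ 40).

bonds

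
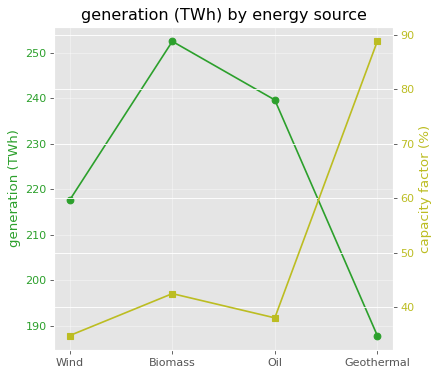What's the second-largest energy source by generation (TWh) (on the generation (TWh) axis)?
Top 3 (on the generation (TWh) axis): Biomass ≈ 250, Oil ≈ 240, Wind ≈ 220.

Oil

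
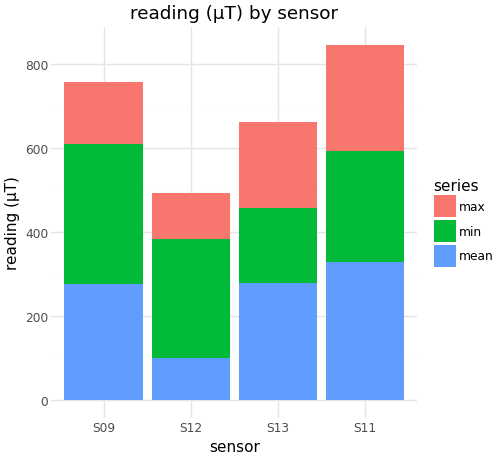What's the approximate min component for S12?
≈ 300

min top ≈ 400, bottom ≈ 100; segment ≈ 300.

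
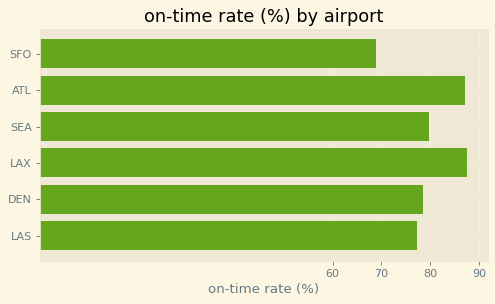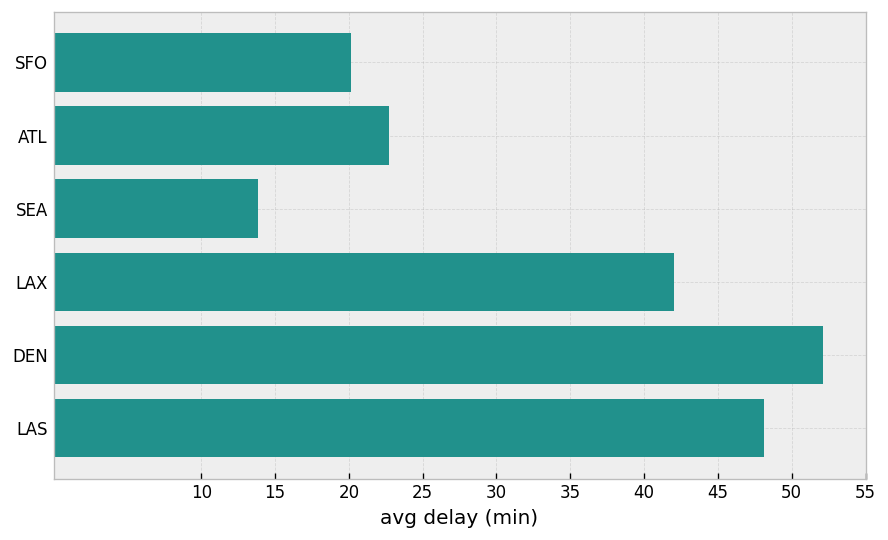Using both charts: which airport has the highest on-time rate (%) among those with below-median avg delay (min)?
ATL

Chart 2 median avg delay (min) ≈ 30; below-median airports: SFO, ATL, SEA. Among those, ATL has the highest on-time rate (%) (≈ 90).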